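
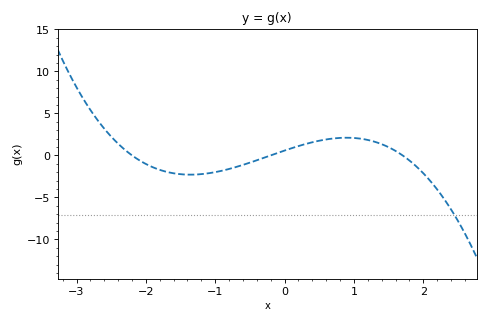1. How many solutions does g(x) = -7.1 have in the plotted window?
1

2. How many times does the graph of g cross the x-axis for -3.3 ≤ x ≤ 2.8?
3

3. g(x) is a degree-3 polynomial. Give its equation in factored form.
y = -0.77(x + 2.2)(x + 0.2)(x - 1.7)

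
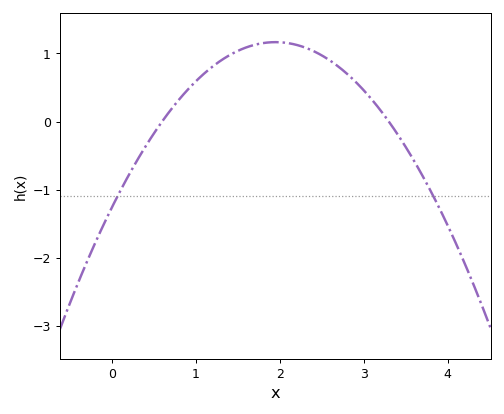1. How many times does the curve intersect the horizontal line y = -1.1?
2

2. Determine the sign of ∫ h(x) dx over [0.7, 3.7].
positive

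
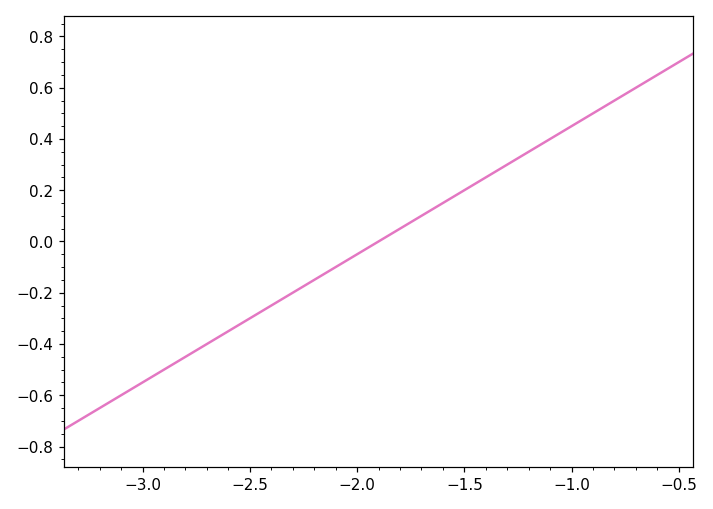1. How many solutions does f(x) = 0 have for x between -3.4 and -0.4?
1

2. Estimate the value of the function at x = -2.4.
-0.25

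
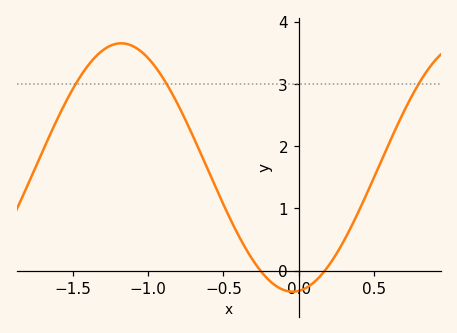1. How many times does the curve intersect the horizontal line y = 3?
3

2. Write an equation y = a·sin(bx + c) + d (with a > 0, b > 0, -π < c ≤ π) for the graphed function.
y = 2sin(2.8x - 1.5) + 1.66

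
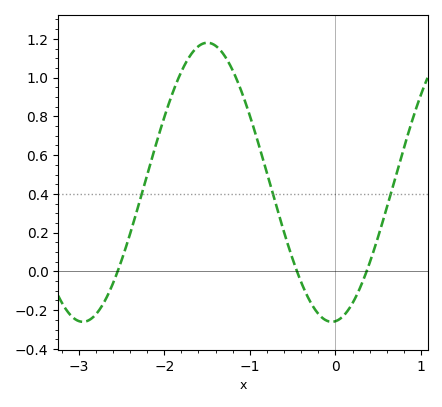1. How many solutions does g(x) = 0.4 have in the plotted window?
3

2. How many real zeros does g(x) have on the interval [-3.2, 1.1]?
3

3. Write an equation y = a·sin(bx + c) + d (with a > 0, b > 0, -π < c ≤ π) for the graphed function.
y = 0.72sin(2.16x - 1.48) + 0.46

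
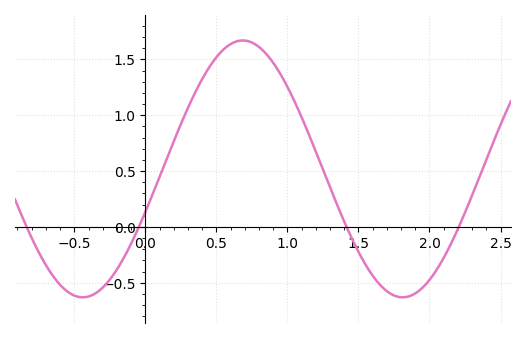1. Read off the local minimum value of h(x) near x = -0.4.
-0.63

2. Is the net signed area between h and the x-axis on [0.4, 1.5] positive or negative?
positive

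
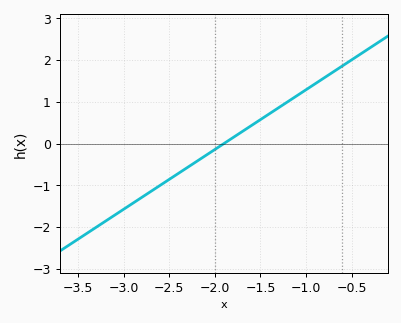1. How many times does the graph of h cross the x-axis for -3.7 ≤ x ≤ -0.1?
1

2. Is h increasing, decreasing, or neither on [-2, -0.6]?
increasing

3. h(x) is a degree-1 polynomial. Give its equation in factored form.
y = 1.43(x + 1.9)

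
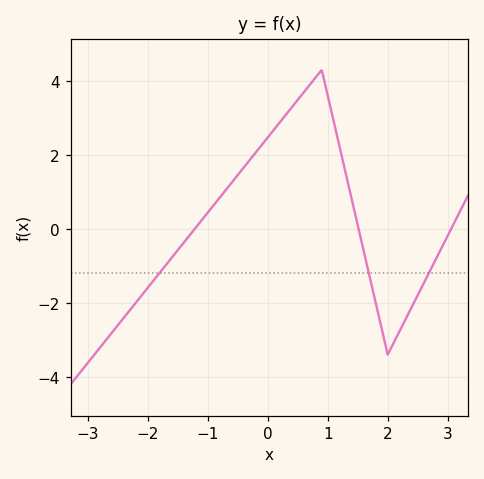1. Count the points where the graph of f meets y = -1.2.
3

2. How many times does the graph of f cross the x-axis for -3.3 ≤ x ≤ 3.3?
3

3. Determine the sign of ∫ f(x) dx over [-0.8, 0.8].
positive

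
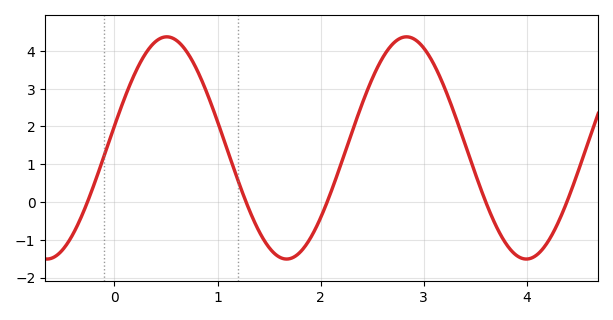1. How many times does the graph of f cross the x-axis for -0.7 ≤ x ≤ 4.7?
5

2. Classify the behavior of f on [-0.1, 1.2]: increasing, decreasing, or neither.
neither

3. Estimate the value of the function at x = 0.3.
3.9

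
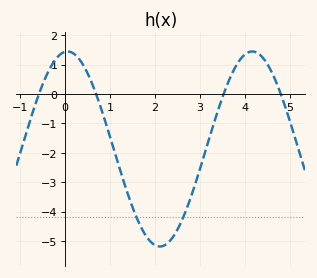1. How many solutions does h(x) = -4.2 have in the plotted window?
2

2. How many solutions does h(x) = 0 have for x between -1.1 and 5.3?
4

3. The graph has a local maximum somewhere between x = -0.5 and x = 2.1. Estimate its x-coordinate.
0.051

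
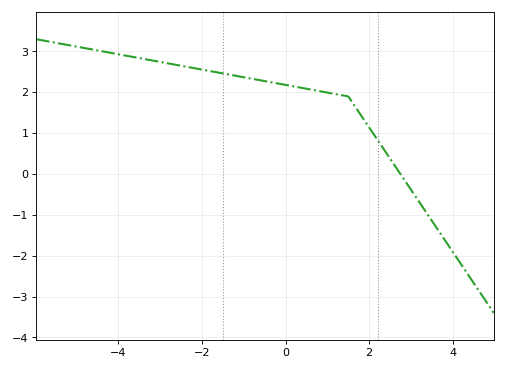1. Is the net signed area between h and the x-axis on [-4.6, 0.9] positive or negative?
positive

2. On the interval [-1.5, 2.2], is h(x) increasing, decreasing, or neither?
decreasing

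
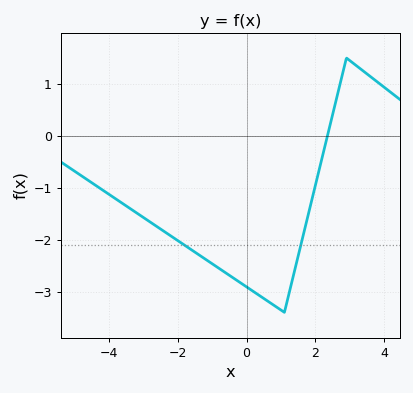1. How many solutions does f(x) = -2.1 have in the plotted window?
2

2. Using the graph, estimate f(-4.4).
-0.946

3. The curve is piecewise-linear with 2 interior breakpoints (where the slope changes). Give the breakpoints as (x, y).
(1.1, -3.4); (2.9, 1.5)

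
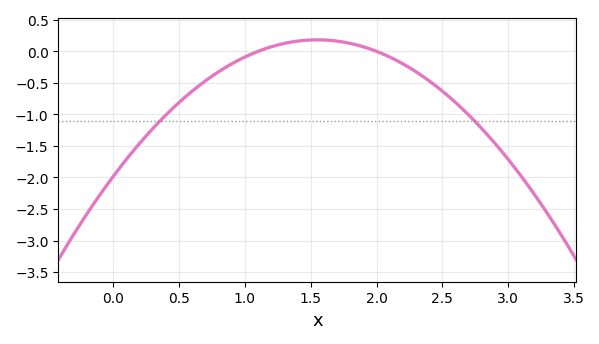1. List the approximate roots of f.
1.1, 2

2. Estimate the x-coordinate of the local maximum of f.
1.5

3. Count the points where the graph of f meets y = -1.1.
2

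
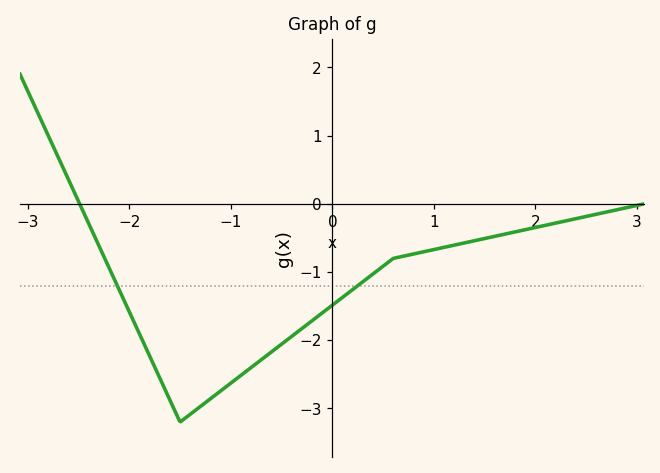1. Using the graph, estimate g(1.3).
-0.573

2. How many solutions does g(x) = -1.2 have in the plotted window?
2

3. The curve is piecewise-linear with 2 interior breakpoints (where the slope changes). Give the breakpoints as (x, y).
(-1.5, -3.2); (0.6, -0.8)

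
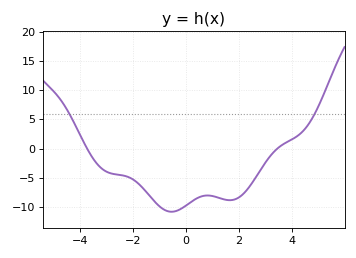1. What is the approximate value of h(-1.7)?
-6.42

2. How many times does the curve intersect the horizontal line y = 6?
2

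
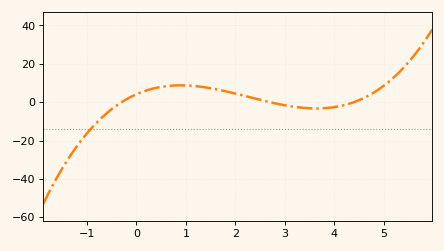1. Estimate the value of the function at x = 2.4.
1.88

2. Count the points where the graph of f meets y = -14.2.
1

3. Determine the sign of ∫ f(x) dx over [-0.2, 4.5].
positive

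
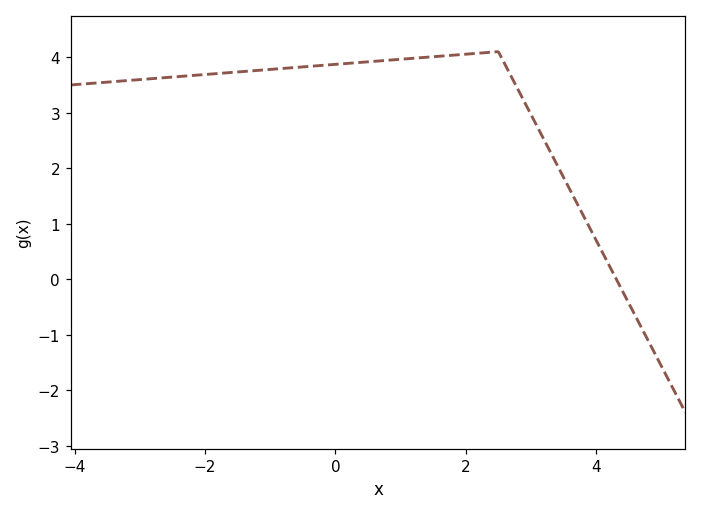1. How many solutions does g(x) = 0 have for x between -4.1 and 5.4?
1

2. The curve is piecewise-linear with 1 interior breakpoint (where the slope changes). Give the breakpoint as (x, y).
(2.5, 4.1)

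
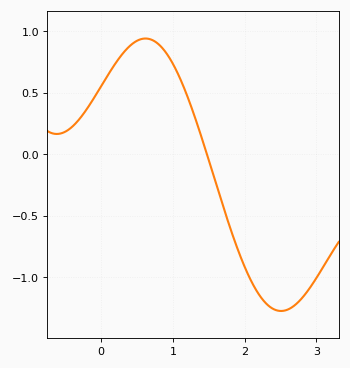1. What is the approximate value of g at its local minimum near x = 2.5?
-1.25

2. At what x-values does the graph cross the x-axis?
1.5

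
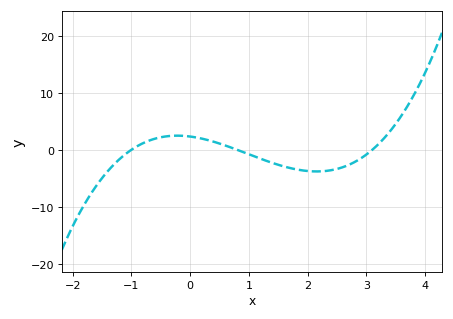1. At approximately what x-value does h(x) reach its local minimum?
2.2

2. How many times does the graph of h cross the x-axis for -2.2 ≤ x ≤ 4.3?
3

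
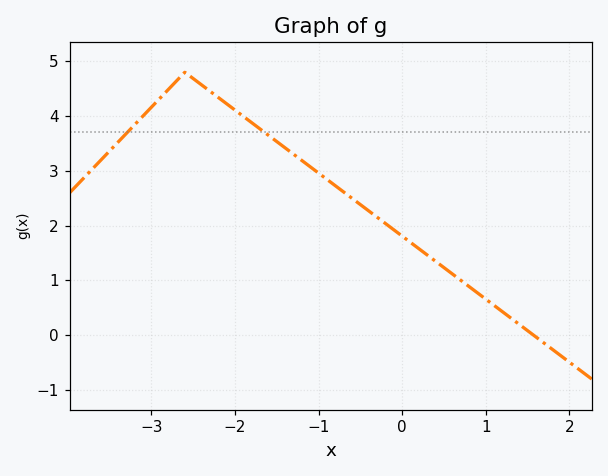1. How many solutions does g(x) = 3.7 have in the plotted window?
2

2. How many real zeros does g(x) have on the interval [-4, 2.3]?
1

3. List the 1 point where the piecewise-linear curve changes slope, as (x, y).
(-2.6, 4.8)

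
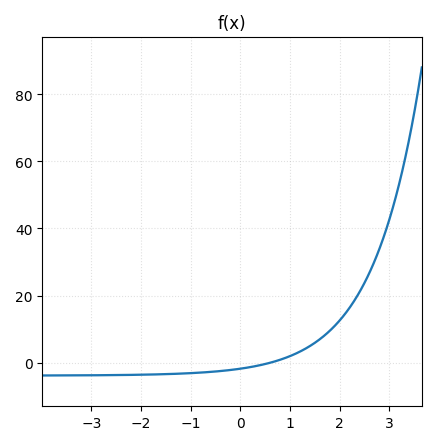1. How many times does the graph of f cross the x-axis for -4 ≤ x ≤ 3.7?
1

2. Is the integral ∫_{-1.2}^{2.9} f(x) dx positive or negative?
positive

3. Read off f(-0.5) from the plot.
-2.65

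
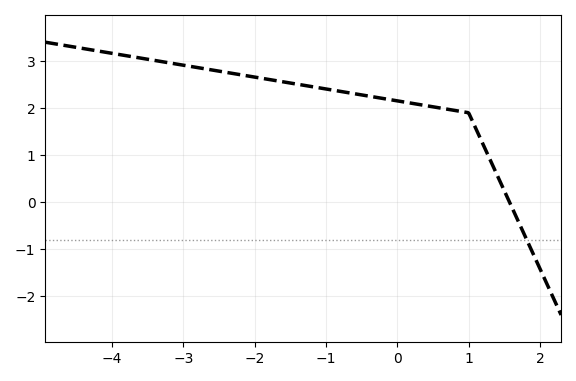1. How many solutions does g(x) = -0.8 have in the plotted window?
1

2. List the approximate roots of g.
1.57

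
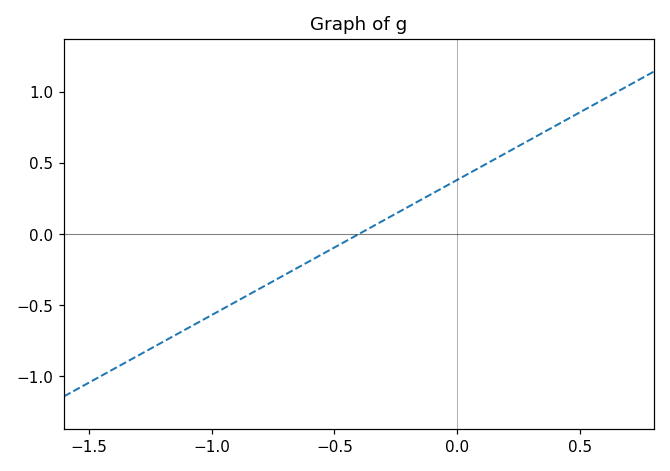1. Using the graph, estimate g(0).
0.4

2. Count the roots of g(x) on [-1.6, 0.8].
1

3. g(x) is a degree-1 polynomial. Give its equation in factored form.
y = 0.95(x + 0.4)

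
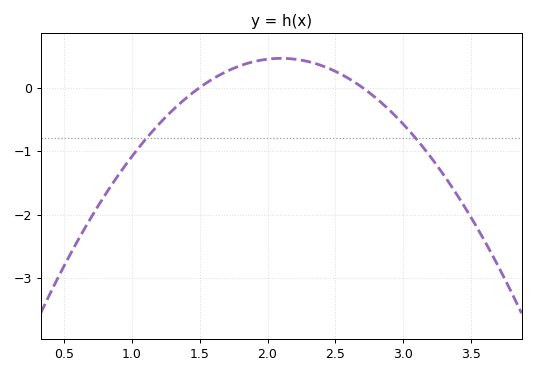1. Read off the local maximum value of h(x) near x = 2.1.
0.461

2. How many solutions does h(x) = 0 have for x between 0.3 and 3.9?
2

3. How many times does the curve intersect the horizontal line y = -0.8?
2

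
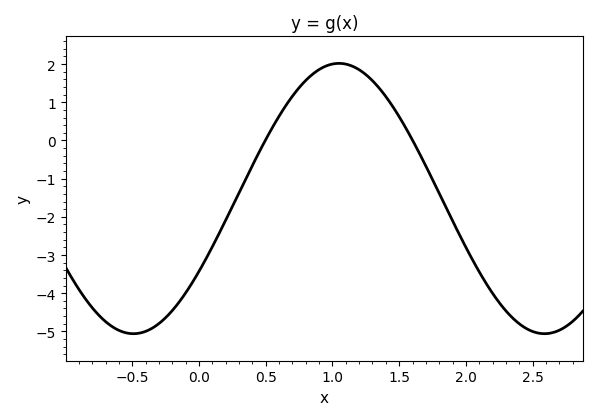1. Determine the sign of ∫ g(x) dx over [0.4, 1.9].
positive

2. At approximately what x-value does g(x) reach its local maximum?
1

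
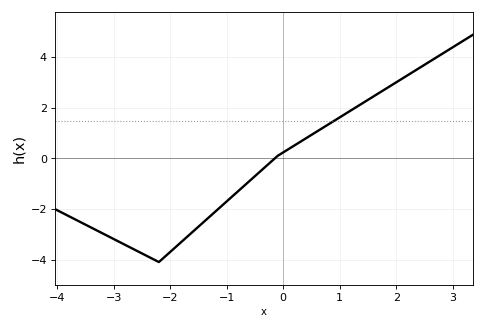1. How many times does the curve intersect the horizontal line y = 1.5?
1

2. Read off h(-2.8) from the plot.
-3.4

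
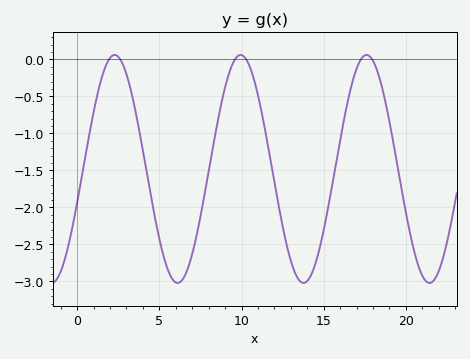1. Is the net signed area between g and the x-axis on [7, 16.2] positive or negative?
negative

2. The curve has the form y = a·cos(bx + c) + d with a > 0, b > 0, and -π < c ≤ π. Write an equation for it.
y = 1.54cos(0.82x - 1.9) - 1.48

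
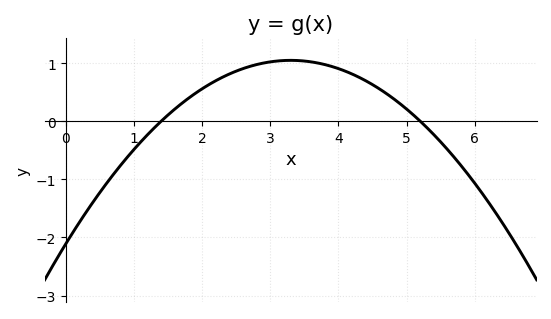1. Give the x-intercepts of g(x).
1.4, 5.2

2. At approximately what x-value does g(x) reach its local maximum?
3.3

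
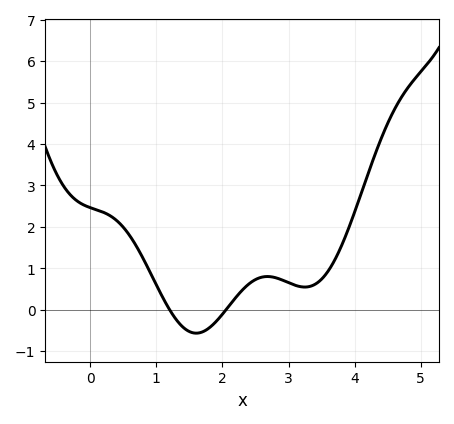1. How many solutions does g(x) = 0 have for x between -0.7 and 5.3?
2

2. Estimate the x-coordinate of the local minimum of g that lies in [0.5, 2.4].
1.6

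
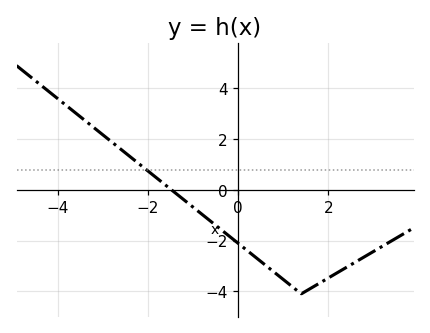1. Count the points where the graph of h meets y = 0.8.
1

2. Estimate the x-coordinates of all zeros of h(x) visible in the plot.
-1.4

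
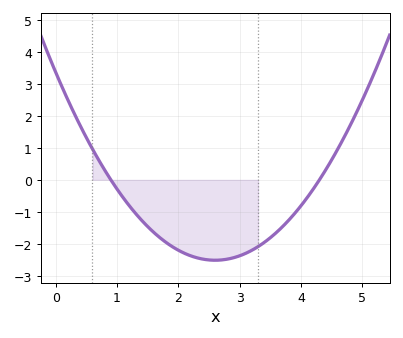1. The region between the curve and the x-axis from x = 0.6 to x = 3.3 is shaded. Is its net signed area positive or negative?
negative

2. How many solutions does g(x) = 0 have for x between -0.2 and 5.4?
2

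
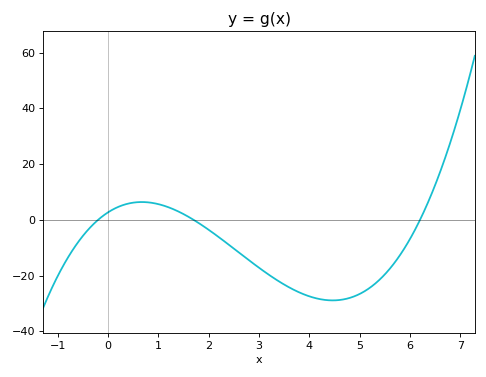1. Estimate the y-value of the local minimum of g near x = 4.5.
-28.9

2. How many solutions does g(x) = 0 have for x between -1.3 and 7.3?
3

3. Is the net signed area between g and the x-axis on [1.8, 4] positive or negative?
negative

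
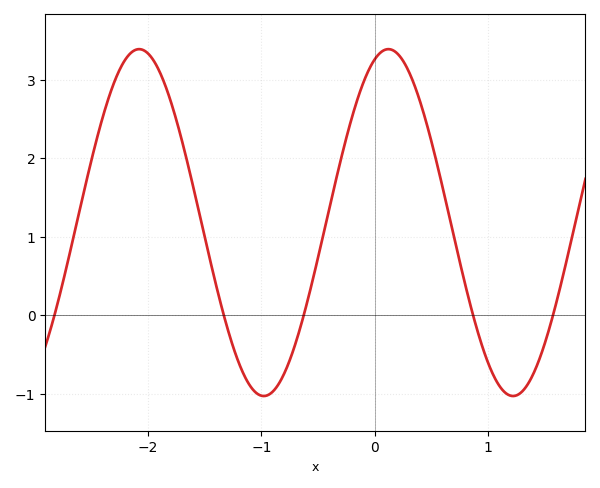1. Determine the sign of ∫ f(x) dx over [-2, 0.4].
positive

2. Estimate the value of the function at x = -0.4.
1.4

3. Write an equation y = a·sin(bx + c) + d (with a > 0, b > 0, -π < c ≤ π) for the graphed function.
y = 2.21sin(2.9x + 1.2) + 1.18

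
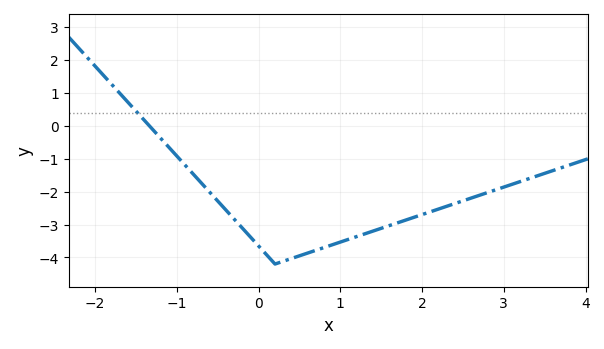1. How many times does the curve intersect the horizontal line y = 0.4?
1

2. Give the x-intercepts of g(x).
-1.34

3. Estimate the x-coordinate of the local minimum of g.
0.202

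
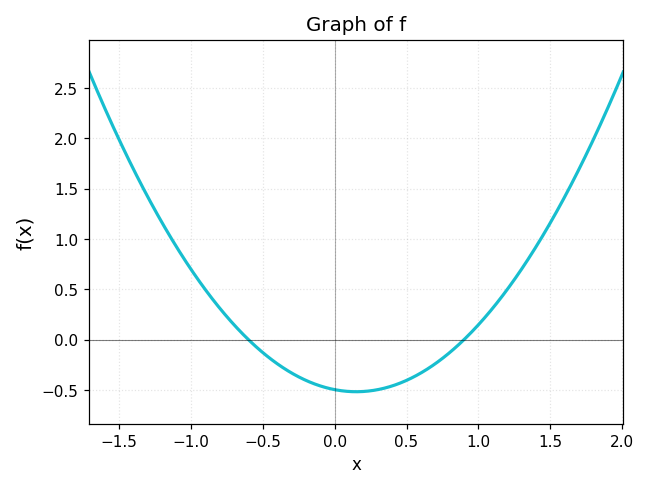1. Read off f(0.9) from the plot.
0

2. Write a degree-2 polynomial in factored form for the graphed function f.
y = 0.92(x + 0.6)(x - 0.9)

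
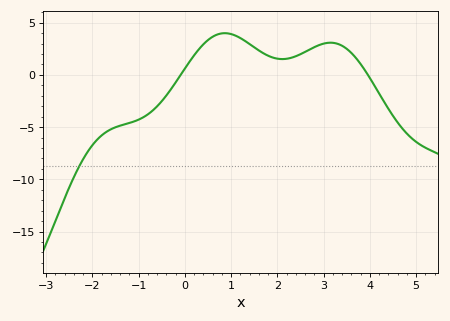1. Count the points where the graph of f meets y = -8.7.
1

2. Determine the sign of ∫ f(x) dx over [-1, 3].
positive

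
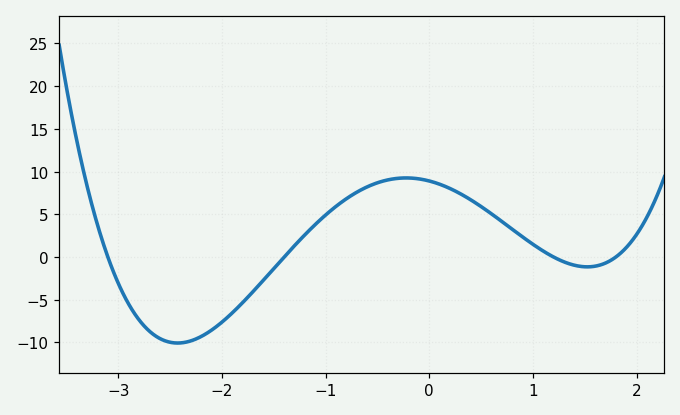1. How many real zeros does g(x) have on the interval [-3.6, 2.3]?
4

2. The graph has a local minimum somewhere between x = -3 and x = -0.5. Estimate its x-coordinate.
-2.43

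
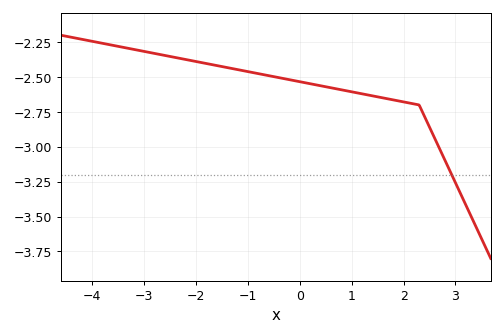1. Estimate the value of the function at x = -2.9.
-2.32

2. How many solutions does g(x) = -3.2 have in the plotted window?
1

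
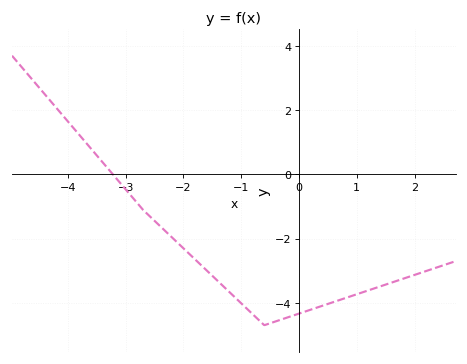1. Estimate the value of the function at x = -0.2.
-4.46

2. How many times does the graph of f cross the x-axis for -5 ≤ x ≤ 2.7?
1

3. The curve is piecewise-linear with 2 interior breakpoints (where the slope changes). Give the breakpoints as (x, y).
(-2.7, -1.1); (-0.6, -4.7)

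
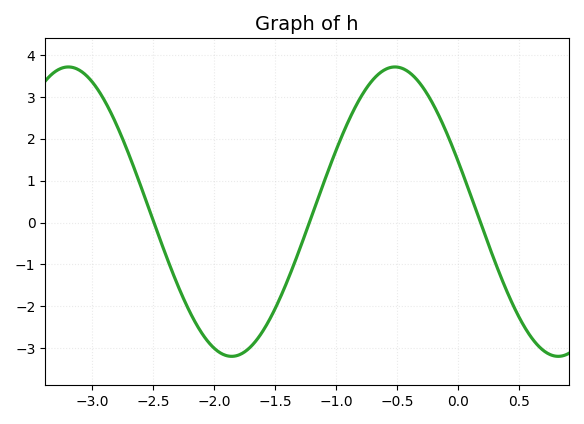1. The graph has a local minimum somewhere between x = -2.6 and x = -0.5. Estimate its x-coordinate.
-1.9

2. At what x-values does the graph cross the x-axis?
-2.5, -1.2, 0.2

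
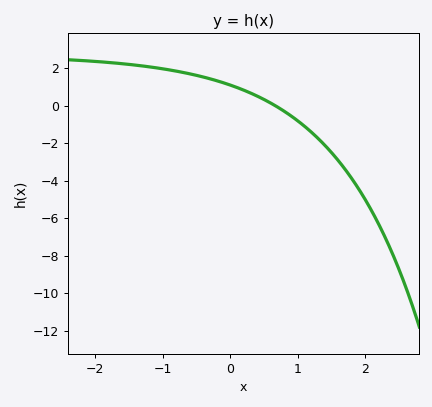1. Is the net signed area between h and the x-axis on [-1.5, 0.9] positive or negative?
positive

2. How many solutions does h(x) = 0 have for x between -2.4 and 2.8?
1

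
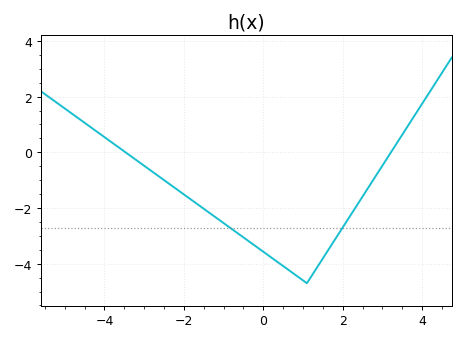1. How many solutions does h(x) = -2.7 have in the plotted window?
2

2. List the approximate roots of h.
-3.47, 3.22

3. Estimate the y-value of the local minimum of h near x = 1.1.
-4.7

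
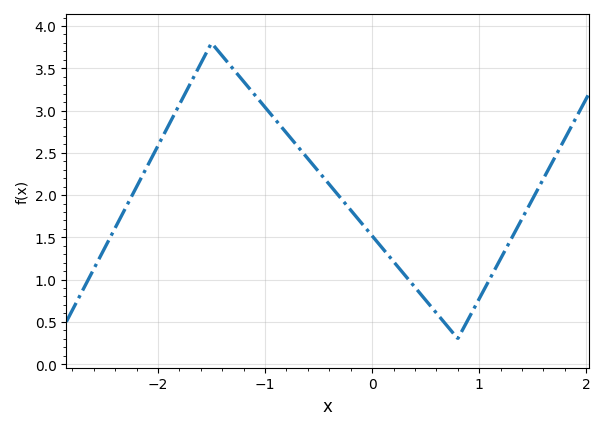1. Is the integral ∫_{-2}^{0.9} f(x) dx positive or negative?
positive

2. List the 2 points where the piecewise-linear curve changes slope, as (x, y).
(-1.5, 3.8); (0.8, 0.3)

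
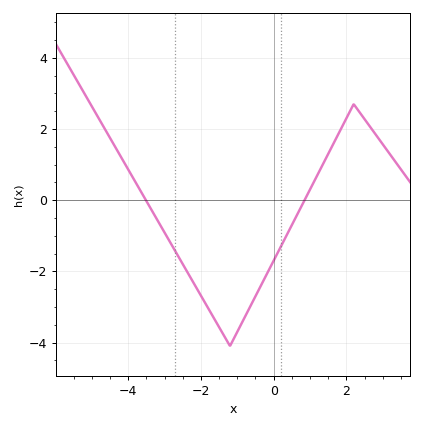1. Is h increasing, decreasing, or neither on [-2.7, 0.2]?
neither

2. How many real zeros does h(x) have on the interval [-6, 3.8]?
2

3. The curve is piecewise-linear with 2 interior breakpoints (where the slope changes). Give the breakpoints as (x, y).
(-1.2, -4.1); (2.2, 2.7)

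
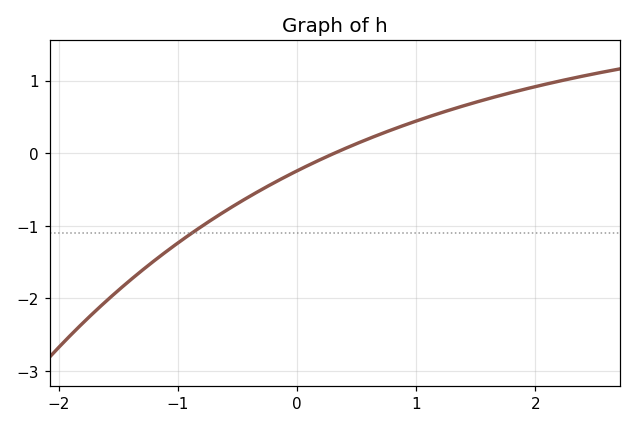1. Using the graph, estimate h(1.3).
0.608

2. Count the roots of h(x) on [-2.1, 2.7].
1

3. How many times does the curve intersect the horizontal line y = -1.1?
1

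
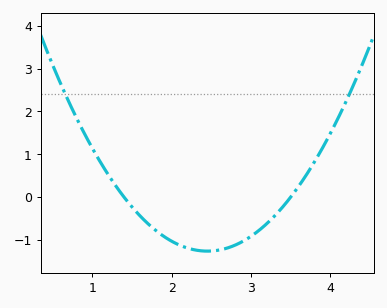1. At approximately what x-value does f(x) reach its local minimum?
2.45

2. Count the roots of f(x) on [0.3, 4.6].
2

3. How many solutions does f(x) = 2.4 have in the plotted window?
2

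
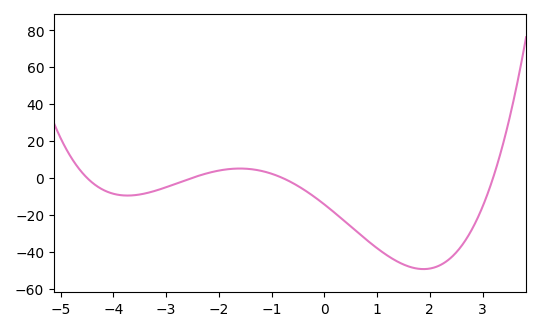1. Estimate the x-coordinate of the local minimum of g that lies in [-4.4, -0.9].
-3.73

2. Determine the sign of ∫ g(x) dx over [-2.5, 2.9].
negative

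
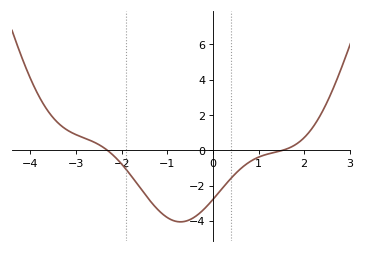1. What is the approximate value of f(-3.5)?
1.84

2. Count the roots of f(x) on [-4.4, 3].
2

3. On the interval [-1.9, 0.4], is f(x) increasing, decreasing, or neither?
neither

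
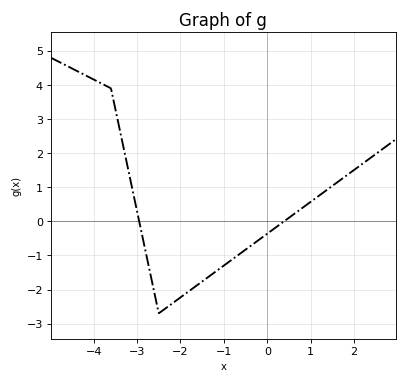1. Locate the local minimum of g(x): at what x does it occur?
-2.5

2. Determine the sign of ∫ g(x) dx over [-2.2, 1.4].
negative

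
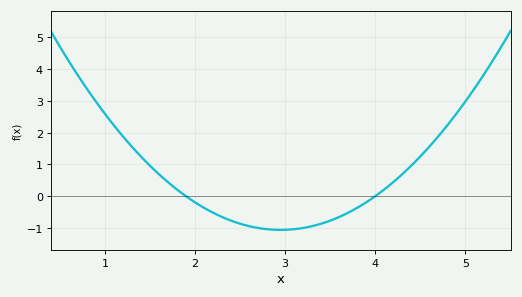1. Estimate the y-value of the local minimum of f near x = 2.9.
-1.1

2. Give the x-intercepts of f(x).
1.9, 4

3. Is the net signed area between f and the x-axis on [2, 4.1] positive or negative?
negative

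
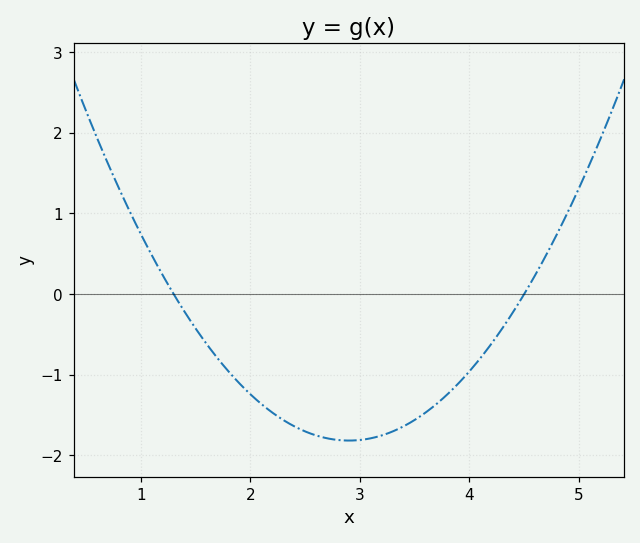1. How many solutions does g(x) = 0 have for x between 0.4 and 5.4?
2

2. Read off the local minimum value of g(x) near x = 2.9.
-1.82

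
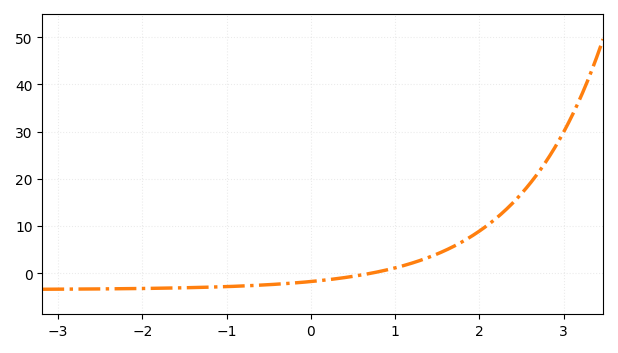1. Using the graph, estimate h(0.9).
1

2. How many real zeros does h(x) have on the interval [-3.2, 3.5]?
1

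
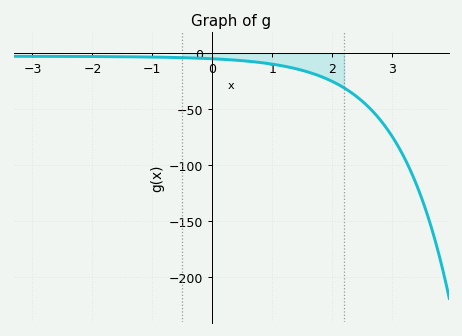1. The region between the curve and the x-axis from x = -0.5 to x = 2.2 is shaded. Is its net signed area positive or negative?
negative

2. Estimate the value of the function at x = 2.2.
-31.1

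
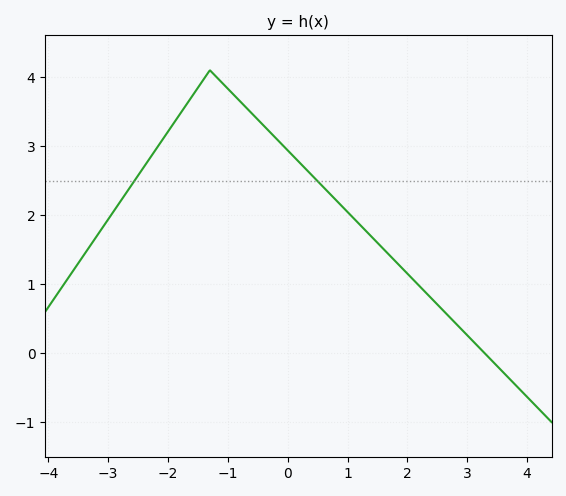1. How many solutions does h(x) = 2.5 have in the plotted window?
2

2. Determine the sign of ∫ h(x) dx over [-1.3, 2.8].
positive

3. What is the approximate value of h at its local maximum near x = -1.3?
4.1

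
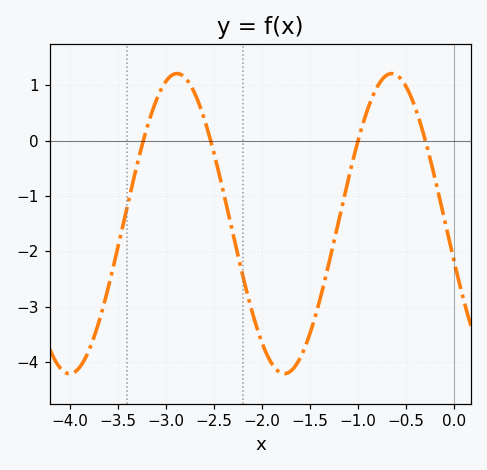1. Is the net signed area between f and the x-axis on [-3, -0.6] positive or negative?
negative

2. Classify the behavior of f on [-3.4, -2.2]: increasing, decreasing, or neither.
neither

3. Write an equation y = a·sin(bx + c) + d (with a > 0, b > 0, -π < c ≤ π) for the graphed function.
y = 2.71sin(2.8x - 2.9) - 1.5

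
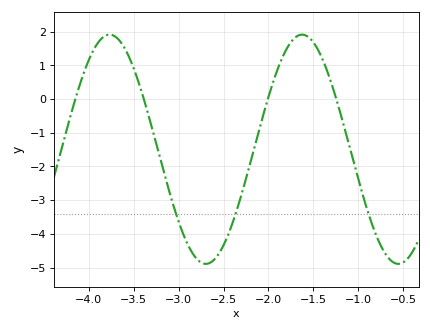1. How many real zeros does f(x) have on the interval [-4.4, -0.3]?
4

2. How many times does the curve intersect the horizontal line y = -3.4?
3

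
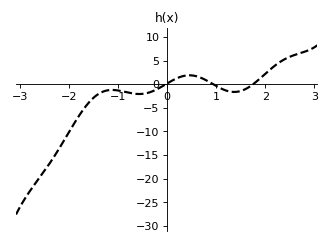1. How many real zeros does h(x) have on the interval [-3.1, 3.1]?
3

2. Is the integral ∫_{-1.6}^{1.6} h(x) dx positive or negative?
negative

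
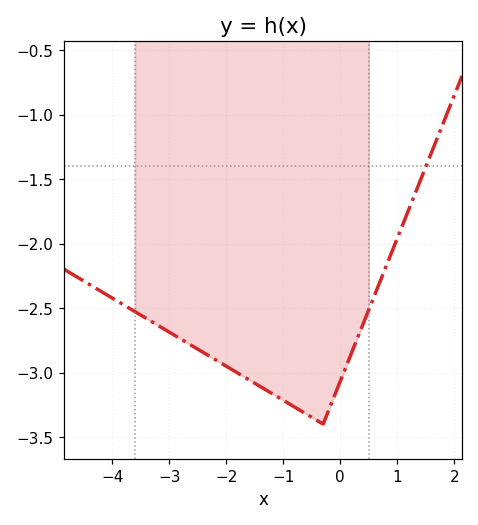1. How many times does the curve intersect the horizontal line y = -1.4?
1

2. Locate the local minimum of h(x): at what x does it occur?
-0.302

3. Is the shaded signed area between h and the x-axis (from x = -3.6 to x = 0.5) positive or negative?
negative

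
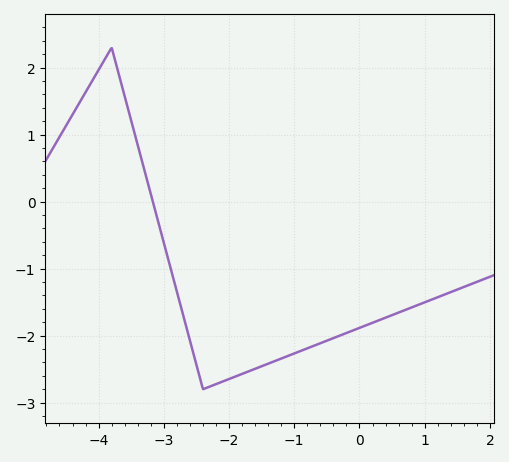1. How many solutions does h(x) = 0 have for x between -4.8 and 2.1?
1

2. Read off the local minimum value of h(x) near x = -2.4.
-2.8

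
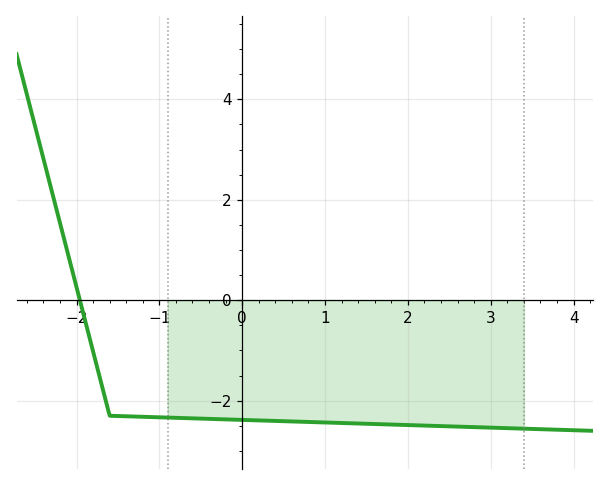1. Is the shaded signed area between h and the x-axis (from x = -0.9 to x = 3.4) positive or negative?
negative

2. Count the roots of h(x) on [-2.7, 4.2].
1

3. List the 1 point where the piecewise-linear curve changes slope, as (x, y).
(-1.6, -2.3)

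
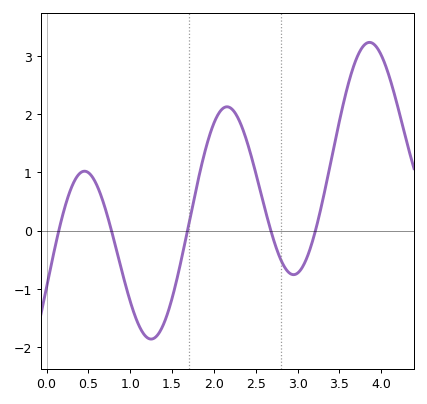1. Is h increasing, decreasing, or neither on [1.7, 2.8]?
neither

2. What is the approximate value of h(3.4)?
1.2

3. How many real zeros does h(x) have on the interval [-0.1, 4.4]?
5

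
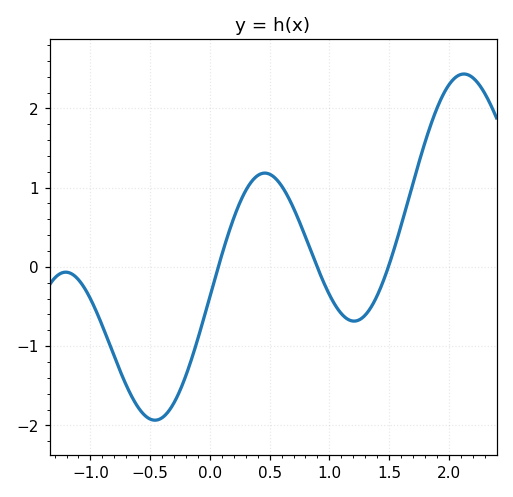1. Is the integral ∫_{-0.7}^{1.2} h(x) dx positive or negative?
negative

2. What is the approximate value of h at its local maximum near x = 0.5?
1.2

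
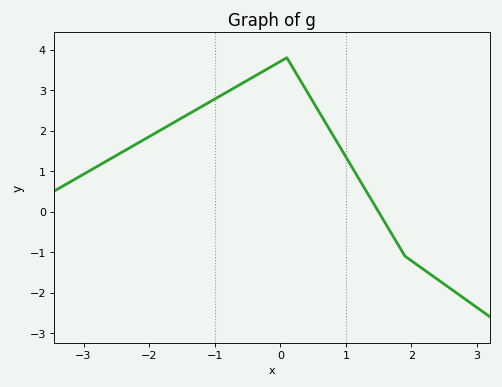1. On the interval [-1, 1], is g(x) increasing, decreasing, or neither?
neither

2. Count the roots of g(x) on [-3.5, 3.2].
1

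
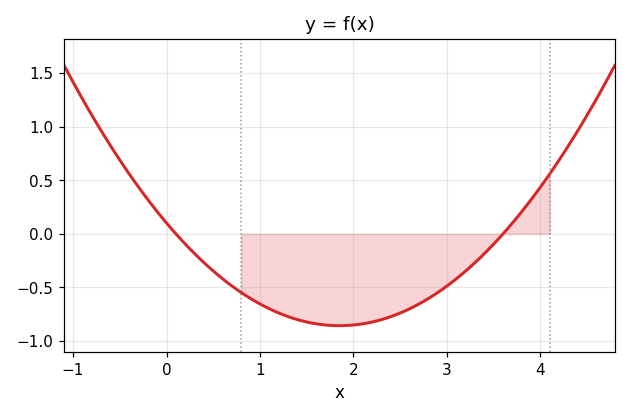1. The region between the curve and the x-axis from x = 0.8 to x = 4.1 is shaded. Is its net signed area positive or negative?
negative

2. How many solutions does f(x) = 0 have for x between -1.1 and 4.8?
2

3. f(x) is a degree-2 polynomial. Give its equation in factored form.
y = 0.28(x - 0.1)(x - 3.6)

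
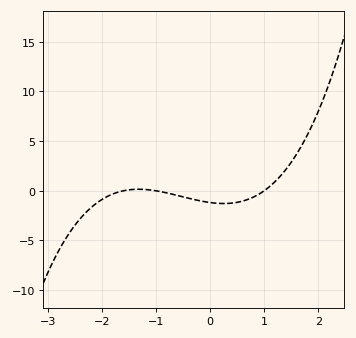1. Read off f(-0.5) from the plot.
-0.5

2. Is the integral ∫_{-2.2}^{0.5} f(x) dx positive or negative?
negative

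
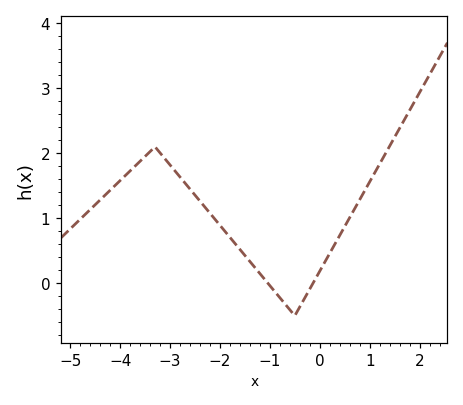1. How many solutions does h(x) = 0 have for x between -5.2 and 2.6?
2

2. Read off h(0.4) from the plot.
0.737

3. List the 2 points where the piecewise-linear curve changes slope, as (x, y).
(-3.3, 2.1); (-0.5, -0.5)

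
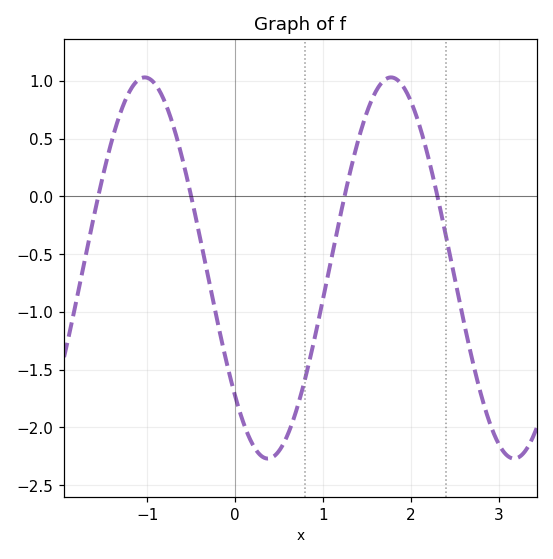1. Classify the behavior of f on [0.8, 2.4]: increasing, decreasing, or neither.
neither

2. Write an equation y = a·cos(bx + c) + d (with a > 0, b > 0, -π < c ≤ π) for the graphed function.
y = 1.65cos(2.2x + 2.3) - 0.62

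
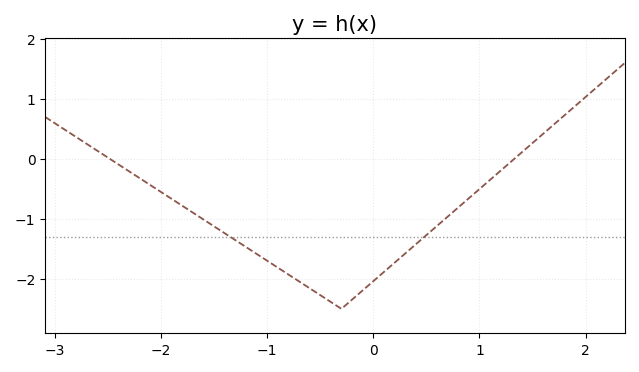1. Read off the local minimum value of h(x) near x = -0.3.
-2.5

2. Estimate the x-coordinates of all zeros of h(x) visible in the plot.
-2.48, 1.33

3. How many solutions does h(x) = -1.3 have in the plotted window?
2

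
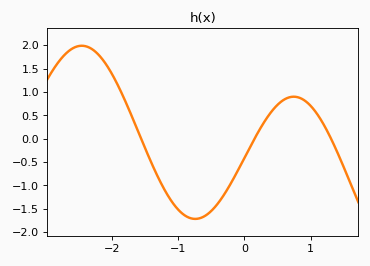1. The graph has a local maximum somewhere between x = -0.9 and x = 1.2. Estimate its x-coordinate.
0.7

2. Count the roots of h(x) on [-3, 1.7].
3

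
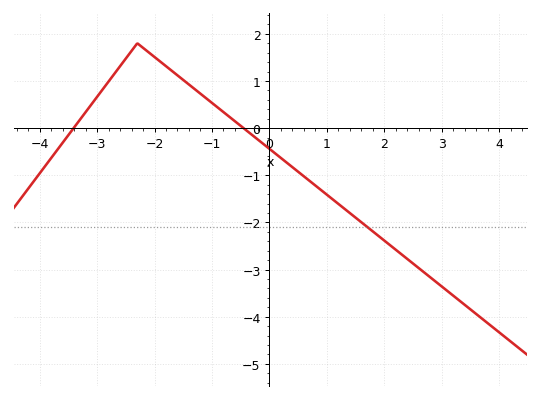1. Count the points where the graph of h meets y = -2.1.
1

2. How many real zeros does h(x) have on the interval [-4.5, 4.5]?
2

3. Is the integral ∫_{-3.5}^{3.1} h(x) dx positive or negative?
negative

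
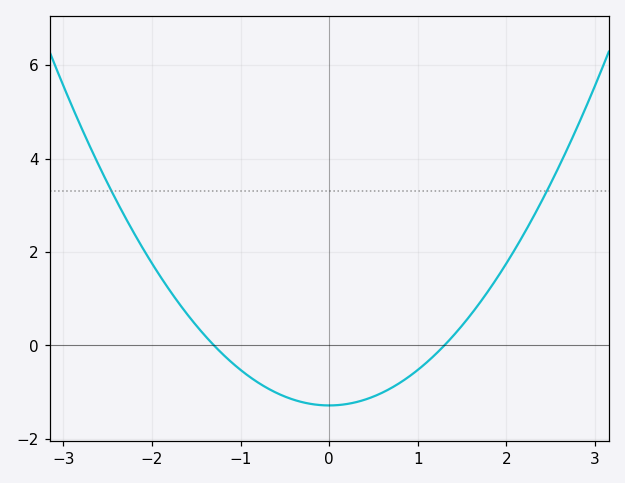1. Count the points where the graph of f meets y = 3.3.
2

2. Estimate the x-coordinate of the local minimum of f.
0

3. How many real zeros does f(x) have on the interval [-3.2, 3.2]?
2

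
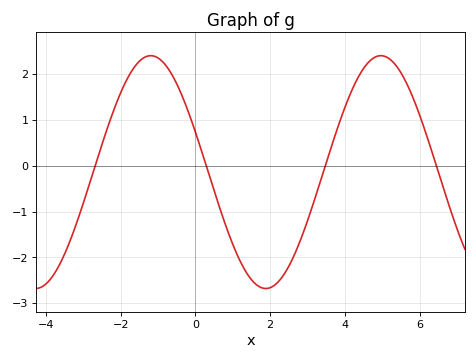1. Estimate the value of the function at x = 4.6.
2.23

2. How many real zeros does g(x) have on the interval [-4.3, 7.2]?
4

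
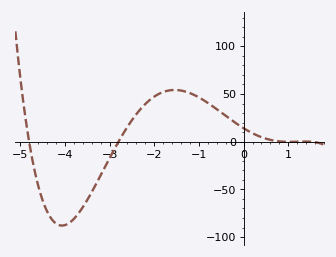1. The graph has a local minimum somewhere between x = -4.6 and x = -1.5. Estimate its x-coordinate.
-4.06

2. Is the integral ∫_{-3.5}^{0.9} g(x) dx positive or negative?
positive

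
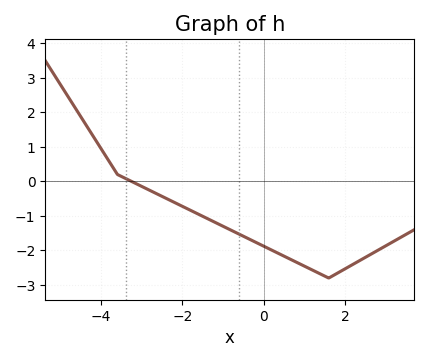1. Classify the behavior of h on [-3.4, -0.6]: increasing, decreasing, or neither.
decreasing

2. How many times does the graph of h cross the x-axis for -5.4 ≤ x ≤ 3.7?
1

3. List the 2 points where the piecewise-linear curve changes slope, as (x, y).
(-3.6, 0.2); (1.6, -2.8)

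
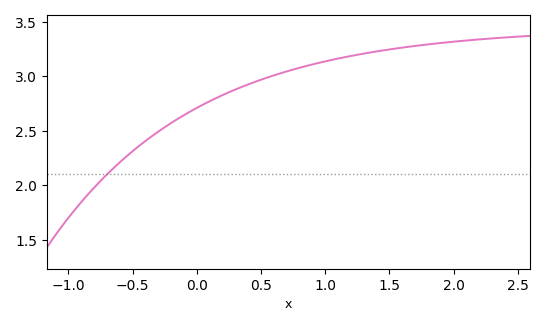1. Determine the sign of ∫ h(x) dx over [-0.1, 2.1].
positive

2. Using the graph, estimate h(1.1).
3.15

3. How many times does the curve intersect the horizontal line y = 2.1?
1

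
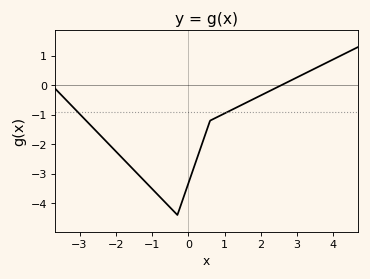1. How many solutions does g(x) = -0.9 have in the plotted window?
2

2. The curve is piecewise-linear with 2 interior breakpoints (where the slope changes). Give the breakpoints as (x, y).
(-0.3, -4.4); (0.6, -1.2)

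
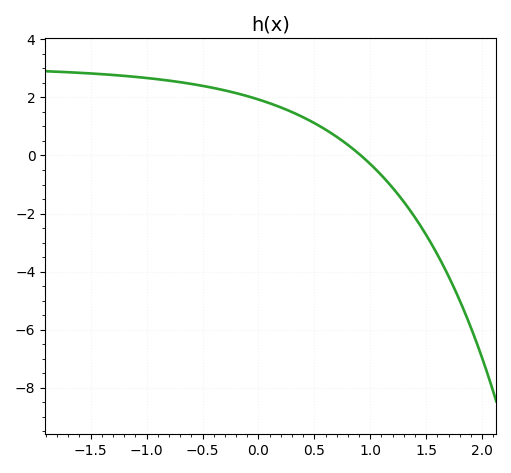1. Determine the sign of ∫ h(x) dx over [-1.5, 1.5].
positive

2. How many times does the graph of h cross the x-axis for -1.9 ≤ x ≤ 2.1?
1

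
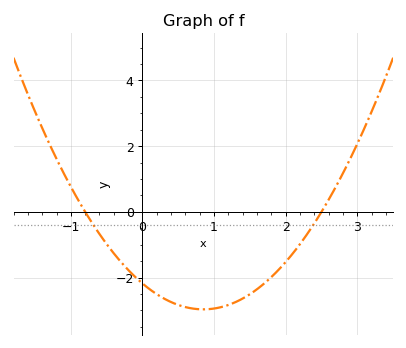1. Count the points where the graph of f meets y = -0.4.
2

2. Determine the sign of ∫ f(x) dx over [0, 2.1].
negative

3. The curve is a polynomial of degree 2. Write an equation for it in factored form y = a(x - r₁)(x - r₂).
y = 1.09(x + 0.8)(x - 2.5)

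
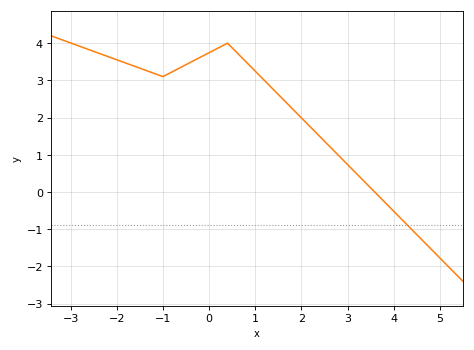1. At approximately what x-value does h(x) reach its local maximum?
0.399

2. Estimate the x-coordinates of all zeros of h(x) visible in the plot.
3.59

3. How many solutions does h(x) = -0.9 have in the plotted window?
1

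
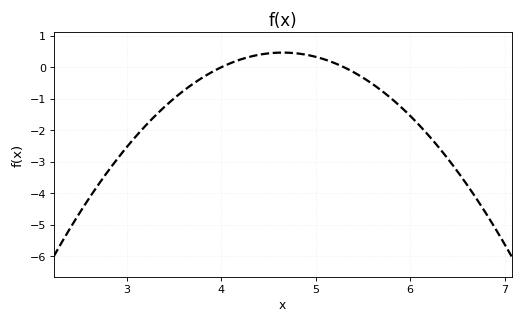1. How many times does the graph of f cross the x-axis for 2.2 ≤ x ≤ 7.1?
2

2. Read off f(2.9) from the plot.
-2.9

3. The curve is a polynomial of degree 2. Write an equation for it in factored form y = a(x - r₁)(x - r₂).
y = -1.1(x - 4)(x - 5.3)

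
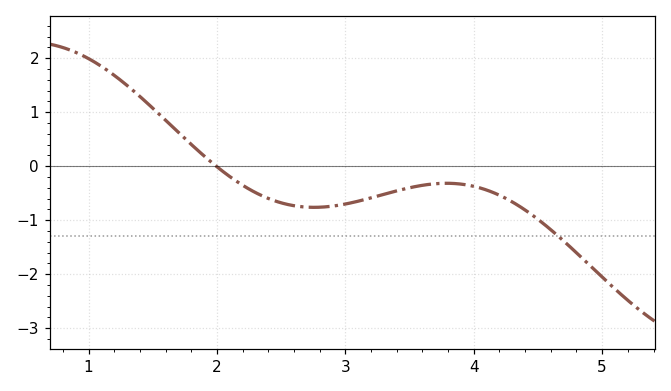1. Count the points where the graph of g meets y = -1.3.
1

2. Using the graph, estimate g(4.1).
-0.4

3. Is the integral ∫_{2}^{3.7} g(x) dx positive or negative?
negative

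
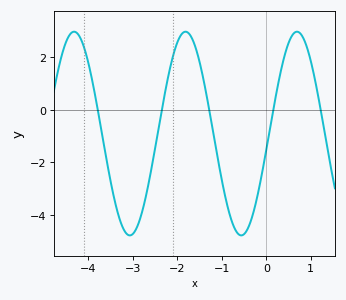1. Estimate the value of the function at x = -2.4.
-0.513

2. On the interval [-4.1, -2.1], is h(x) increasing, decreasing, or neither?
neither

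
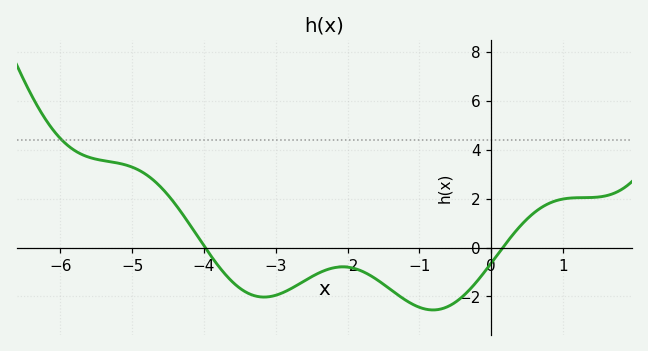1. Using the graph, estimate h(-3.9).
-0.4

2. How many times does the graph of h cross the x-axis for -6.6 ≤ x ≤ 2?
2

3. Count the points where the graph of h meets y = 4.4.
1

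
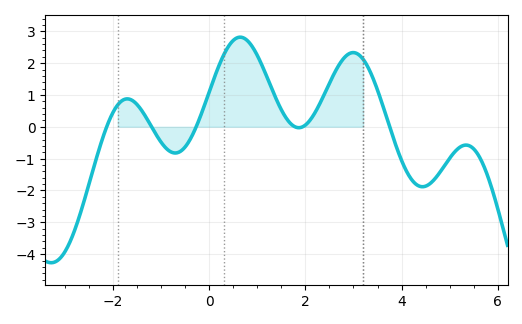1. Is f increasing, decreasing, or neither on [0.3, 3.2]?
neither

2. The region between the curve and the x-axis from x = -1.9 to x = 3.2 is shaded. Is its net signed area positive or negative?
positive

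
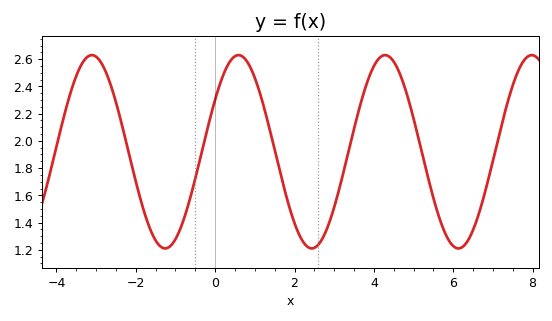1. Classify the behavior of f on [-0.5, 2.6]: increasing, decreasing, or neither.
neither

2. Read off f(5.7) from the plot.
1.4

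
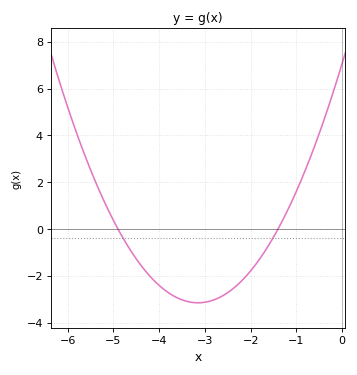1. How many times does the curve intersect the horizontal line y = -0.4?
2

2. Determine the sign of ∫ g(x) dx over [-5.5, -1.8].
negative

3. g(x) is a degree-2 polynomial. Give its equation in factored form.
y = 1.03(x + 4.9)(x + 1.4)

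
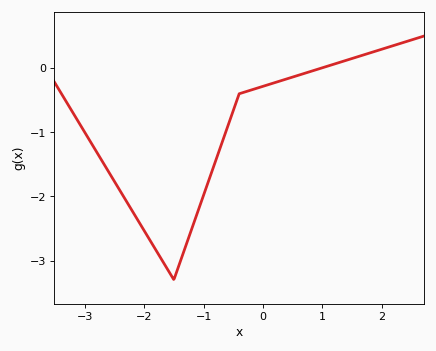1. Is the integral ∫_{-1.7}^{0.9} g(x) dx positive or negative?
negative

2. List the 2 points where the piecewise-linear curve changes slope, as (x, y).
(-1.5, -3.3); (-0.4, -0.4)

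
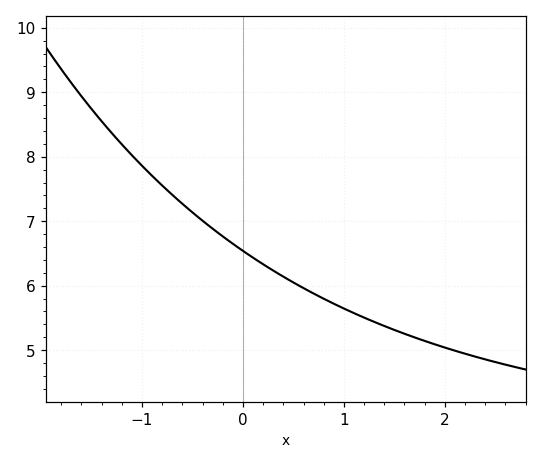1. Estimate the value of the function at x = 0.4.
6.1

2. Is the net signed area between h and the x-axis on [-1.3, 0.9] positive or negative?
positive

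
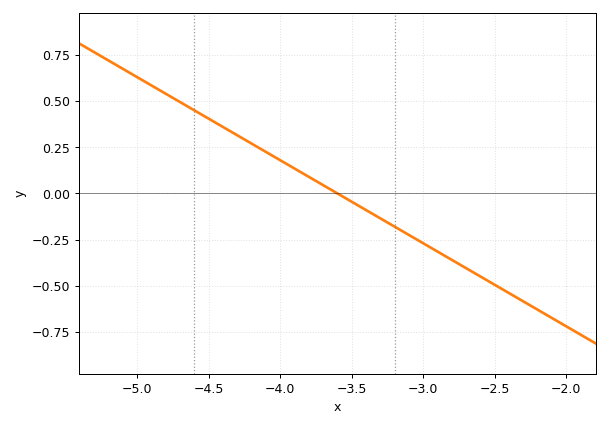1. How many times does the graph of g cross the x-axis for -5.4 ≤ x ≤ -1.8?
1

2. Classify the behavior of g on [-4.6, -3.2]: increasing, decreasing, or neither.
decreasing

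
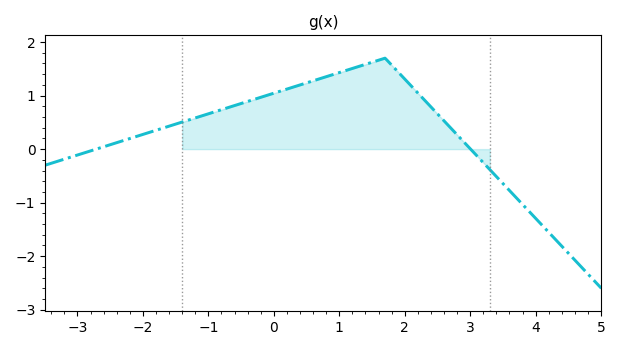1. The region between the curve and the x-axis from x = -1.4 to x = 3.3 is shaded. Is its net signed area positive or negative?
positive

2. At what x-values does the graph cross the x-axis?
-2.8, 3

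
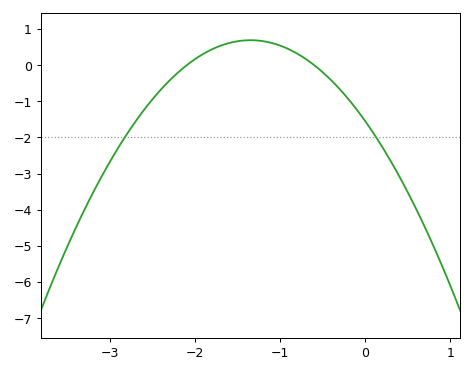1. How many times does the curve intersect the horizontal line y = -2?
2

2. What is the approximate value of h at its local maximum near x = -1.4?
0.692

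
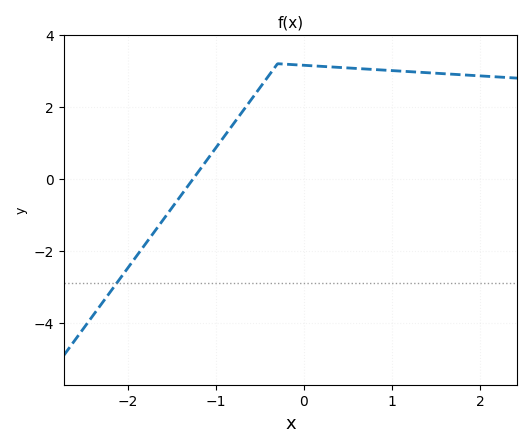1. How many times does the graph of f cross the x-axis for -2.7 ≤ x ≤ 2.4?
1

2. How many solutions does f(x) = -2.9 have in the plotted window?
1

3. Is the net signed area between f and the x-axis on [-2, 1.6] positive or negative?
positive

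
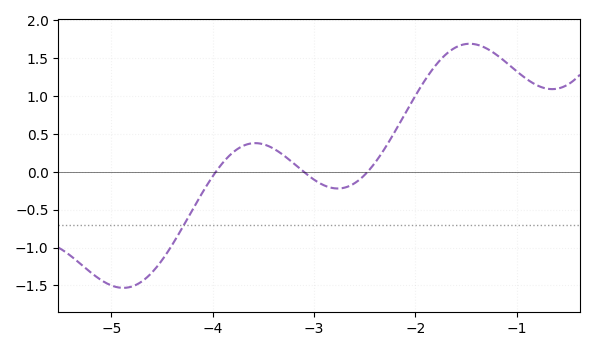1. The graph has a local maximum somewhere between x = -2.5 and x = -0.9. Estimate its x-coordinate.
-1.5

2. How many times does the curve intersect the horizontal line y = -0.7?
1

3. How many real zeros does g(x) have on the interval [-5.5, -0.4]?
3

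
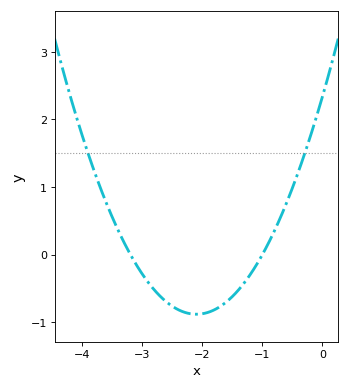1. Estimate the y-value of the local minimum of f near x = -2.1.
-0.9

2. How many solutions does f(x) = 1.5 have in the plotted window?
2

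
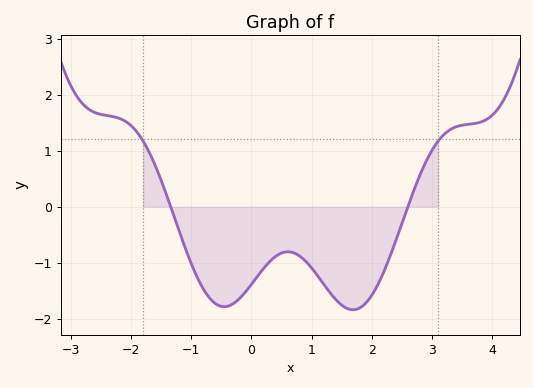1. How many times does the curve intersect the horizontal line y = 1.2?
2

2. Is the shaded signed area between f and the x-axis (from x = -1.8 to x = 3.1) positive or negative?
negative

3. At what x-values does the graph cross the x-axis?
-1.34, 2.6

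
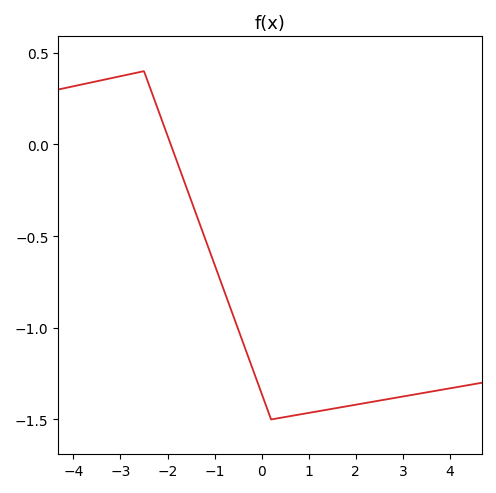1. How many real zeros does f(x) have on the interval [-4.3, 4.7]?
1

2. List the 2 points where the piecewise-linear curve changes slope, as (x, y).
(-2.5, 0.4); (0.2, -1.5)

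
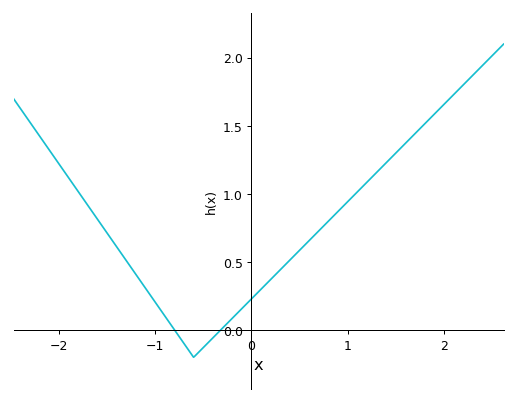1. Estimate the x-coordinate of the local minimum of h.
-0.6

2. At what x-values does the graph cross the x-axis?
-0.8, -0.3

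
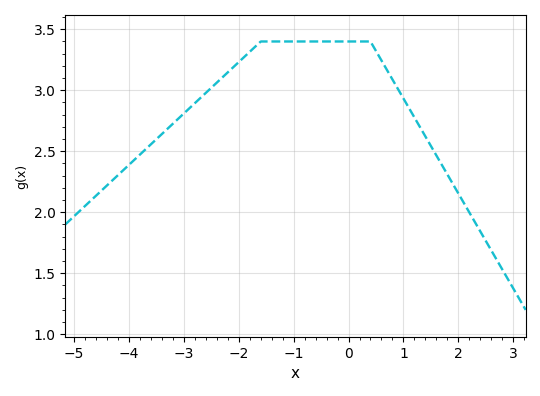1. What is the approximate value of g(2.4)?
1.85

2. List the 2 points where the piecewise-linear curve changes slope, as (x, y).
(-1.6, 3.4); (0.4, 3.4)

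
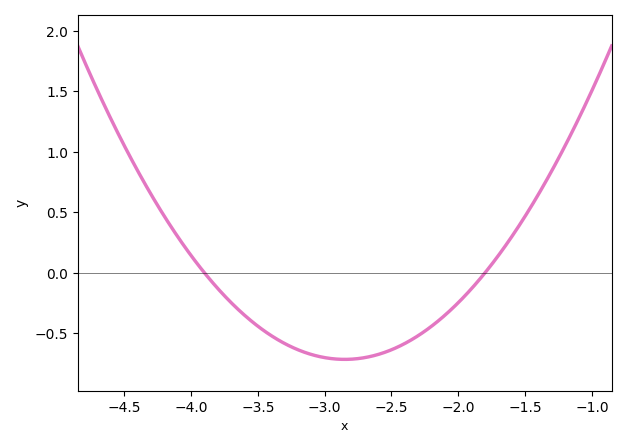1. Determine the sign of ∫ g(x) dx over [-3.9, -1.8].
negative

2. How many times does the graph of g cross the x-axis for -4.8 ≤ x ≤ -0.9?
2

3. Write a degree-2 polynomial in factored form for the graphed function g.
y = 0.65(x + 3.9)(x + 1.8)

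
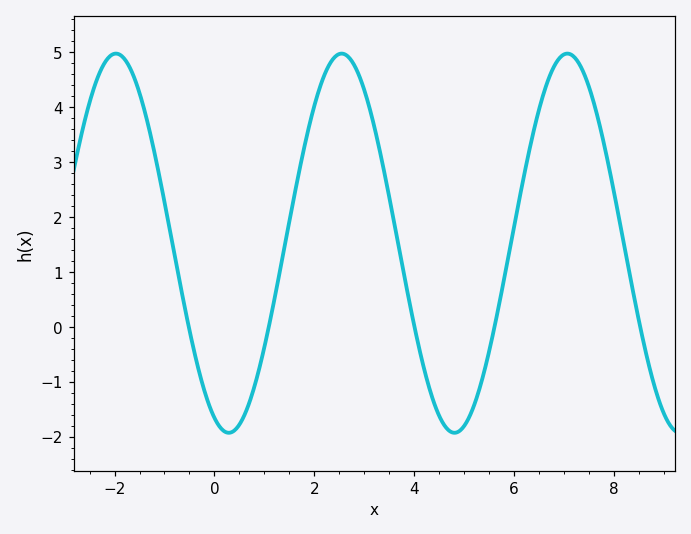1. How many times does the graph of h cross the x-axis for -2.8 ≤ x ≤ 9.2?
5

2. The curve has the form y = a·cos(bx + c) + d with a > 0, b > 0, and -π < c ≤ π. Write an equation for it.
y = 3.45cos(1.39x + 2.74) + 1.52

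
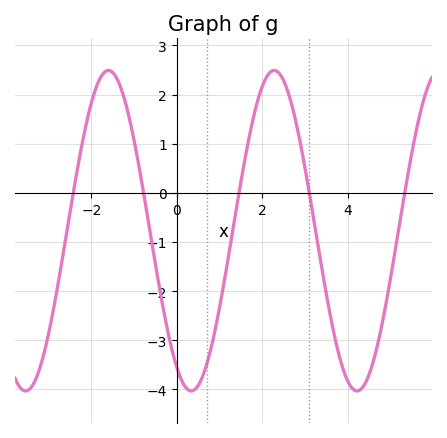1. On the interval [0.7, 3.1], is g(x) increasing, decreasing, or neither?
neither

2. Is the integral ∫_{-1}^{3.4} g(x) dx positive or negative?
negative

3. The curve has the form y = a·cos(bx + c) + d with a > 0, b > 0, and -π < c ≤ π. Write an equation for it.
y = 3.26cos(1.62x + 2.59) - 0.77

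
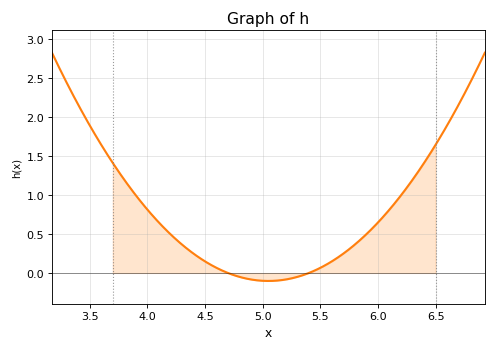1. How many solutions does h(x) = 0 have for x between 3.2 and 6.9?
2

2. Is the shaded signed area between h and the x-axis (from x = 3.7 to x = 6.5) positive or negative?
positive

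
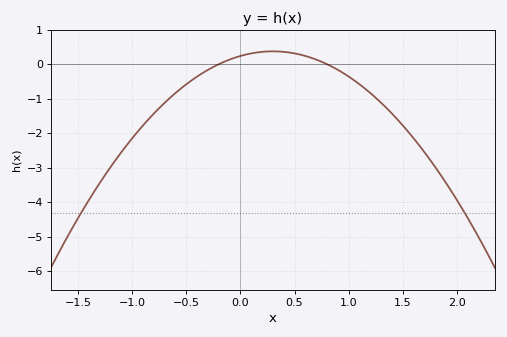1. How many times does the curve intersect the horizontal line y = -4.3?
2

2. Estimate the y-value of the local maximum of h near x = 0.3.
0.373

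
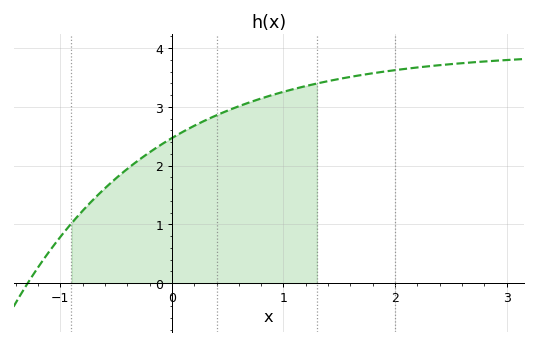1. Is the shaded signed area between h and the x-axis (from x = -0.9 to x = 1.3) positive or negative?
positive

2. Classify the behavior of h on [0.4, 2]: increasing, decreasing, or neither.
increasing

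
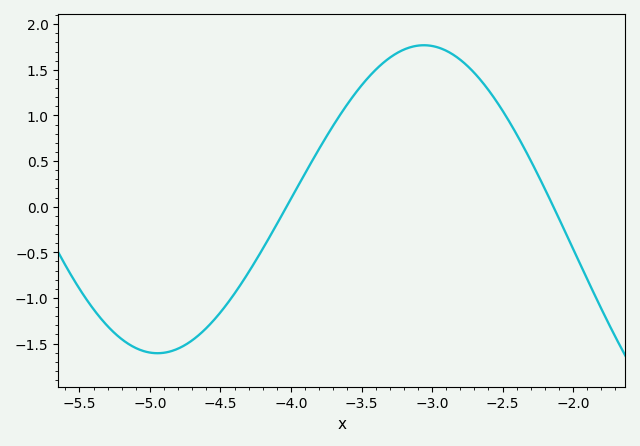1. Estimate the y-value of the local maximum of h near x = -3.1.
1.75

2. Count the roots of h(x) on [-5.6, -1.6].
2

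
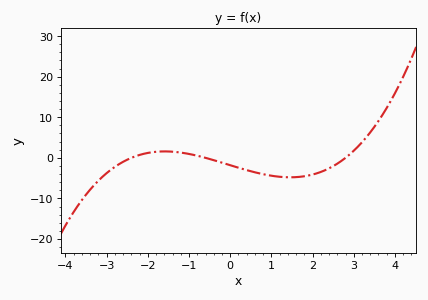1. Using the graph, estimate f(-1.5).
1.57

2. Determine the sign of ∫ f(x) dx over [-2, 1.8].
negative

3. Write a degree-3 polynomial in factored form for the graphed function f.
y = 0.45(x + 2.4)(x + 0.6)(x - 2.8)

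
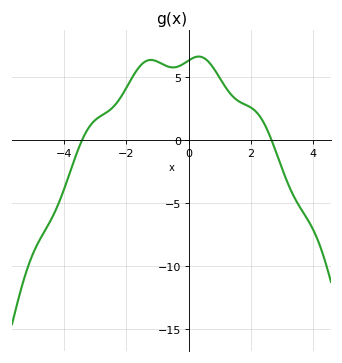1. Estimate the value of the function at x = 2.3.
1.87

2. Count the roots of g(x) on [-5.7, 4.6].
2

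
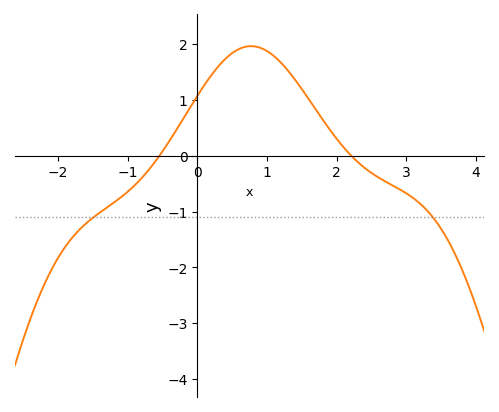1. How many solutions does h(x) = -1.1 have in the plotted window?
2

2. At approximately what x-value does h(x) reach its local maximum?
0.8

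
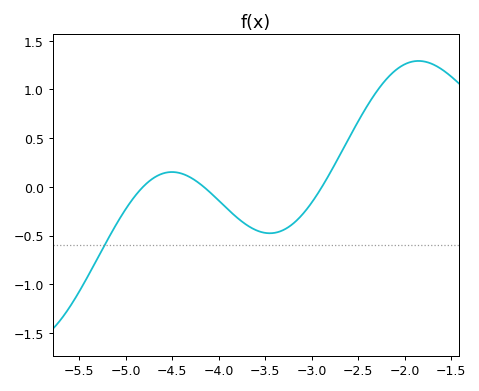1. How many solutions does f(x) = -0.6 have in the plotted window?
1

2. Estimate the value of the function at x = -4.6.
0.15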